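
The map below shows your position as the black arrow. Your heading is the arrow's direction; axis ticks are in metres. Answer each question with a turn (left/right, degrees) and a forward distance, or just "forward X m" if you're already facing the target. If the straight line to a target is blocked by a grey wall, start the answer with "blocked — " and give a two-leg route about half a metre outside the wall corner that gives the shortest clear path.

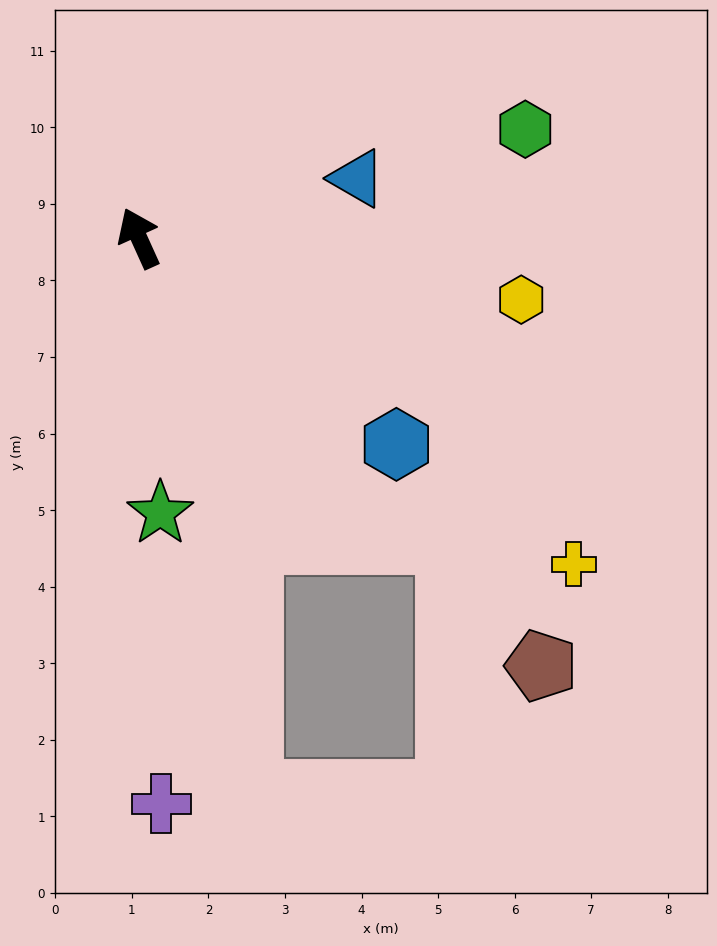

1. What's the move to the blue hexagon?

turn right 153°, forward 4.3 m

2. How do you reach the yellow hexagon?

turn right 124°, forward 5.1 m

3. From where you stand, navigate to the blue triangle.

turn right 99°, forward 3.0 m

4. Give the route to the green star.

turn left 160°, forward 3.6 m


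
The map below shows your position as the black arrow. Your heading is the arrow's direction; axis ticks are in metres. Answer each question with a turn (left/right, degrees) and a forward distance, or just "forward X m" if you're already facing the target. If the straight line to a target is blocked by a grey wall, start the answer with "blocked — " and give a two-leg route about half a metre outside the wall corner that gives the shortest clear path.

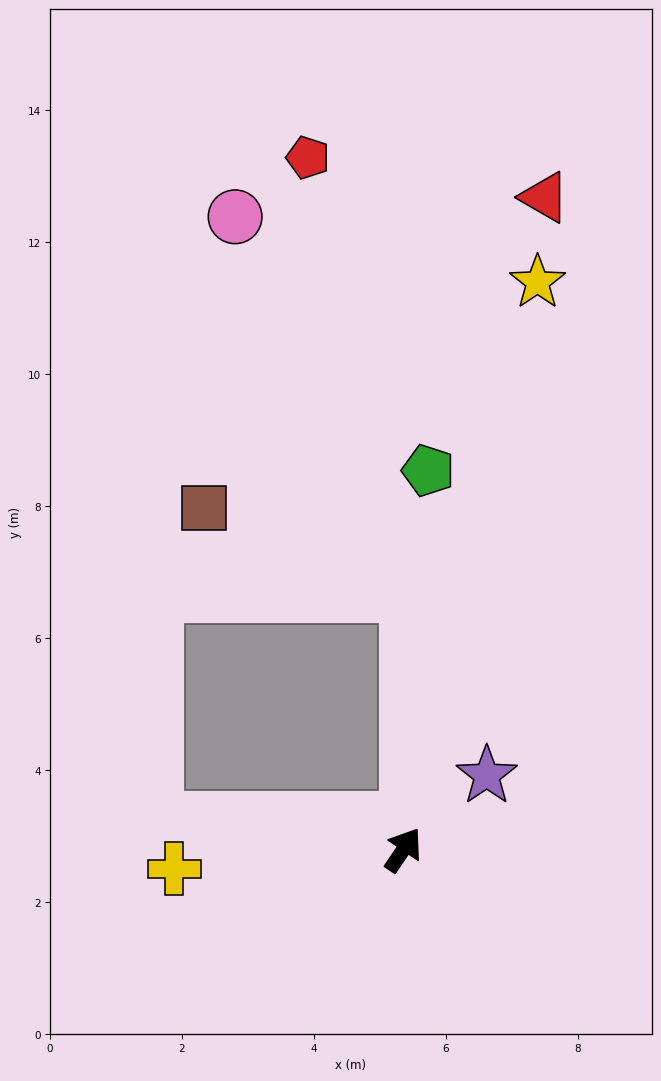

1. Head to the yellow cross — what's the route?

turn left 129°, forward 3.5 m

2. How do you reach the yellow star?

turn left 21°, forward 8.8 m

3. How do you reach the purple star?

turn right 14°, forward 1.7 m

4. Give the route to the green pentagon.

turn left 30°, forward 5.8 m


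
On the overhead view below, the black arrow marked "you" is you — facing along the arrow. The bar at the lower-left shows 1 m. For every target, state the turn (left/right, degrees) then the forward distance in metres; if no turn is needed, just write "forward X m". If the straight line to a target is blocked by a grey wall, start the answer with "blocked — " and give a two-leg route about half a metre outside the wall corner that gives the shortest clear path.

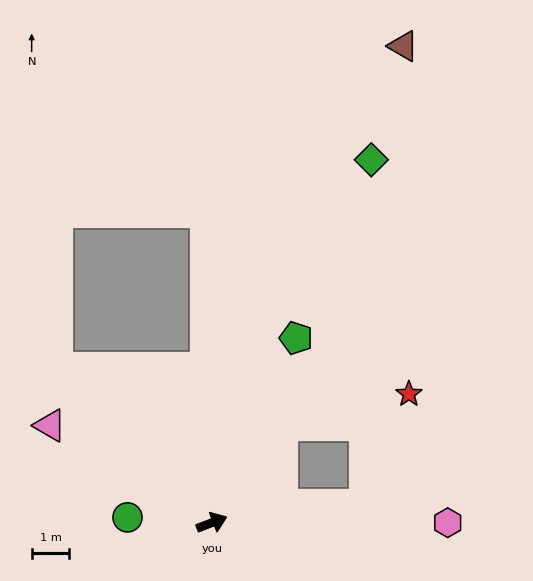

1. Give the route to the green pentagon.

turn left 44°, forward 5.4 m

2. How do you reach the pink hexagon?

turn right 21°, forward 6.3 m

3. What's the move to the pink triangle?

turn left 128°, forward 5.0 m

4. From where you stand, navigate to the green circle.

turn left 155°, forward 2.2 m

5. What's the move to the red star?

blocked — turn left 33°, forward 3.2 m, then turn right 40°, forward 3.5 m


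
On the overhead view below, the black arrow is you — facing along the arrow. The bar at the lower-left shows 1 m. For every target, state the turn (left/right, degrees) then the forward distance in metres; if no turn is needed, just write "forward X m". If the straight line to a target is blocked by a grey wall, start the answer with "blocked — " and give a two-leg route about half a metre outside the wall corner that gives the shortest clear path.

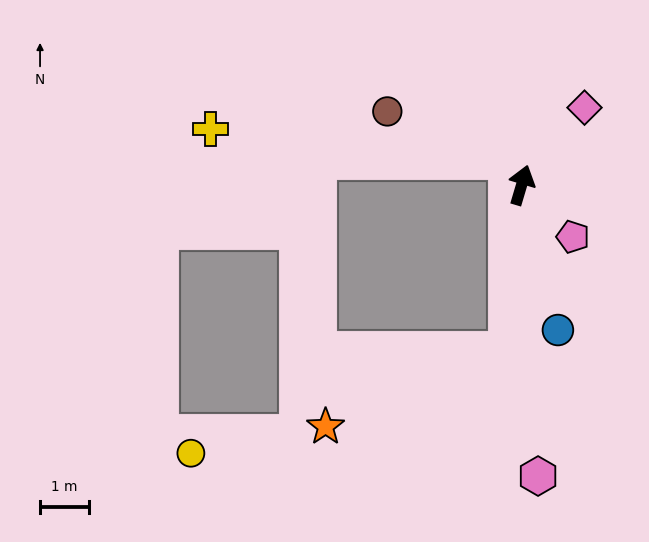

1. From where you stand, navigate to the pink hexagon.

turn right 160°, forward 6.0 m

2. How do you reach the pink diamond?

turn right 23°, forward 2.1 m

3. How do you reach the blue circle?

turn right 149°, forward 3.1 m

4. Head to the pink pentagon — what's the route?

turn right 119°, forward 1.5 m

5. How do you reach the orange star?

blocked — turn right 168°, forward 3.4 m, then turn right 63°, forward 4.1 m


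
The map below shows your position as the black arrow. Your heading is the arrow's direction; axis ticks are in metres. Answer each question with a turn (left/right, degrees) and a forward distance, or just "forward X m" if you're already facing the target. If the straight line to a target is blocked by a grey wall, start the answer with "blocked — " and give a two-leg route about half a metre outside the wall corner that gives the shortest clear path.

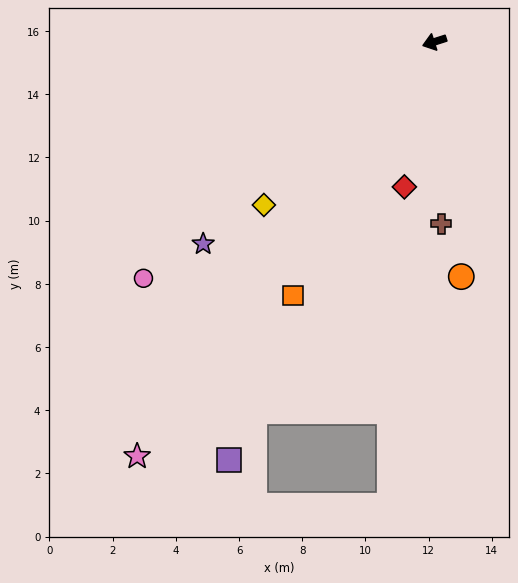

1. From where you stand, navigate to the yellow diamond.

turn left 26°, forward 7.5 m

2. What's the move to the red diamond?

turn left 60°, forward 4.7 m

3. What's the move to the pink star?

turn left 37°, forward 16.1 m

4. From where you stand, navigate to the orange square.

turn left 43°, forward 9.2 m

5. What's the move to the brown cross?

turn left 74°, forward 5.8 m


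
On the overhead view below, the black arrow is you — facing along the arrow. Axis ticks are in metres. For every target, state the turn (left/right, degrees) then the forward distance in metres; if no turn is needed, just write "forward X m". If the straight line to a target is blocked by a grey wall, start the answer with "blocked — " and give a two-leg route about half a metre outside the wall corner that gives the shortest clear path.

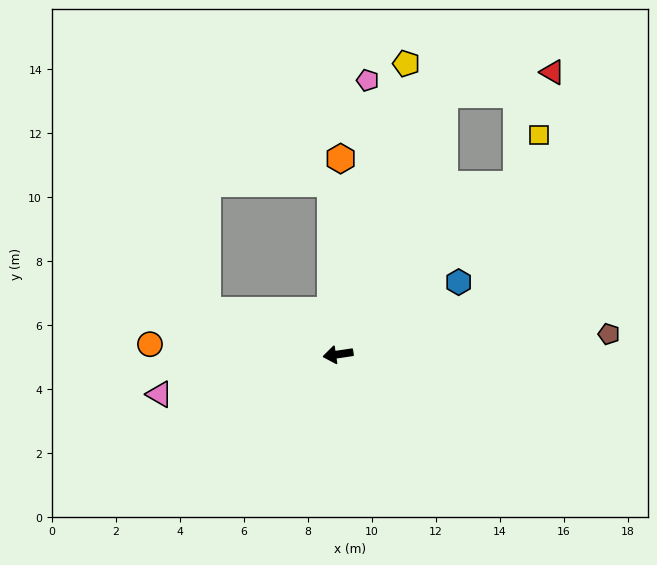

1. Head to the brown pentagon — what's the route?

turn left 176°, forward 8.5 m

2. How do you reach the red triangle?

blocked — turn right 121°, forward 8.8 m, then turn right 56°, forward 3.4 m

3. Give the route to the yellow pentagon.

turn right 112°, forward 9.3 m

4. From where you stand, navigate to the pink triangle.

turn left 4°, forward 5.7 m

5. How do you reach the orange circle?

turn right 12°, forward 5.9 m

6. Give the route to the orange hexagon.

turn right 99°, forward 6.1 m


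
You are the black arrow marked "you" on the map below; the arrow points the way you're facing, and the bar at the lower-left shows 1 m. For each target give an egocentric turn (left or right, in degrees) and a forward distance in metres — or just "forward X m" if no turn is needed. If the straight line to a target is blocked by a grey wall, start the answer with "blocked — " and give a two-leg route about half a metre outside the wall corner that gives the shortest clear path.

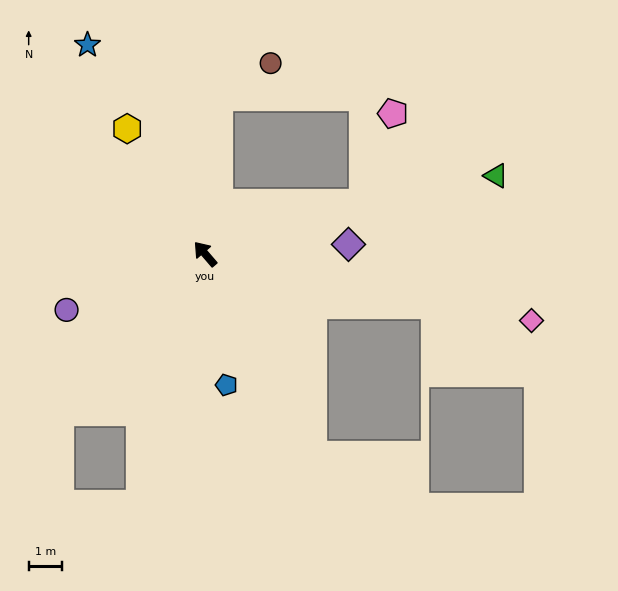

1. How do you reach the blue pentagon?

turn left 149°, forward 4.0 m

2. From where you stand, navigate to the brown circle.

blocked — turn right 46°, forward 4.8 m, then turn right 51°, forward 1.8 m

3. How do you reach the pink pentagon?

blocked — turn right 113°, forward 5.0 m, then turn left 54°, forward 2.9 m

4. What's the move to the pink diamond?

turn right 142°, forward 10.1 m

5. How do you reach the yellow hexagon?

turn right 9°, forward 4.5 m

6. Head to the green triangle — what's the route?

turn right 116°, forward 9.1 m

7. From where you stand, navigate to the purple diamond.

turn right 127°, forward 4.3 m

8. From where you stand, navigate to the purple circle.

turn left 71°, forward 4.5 m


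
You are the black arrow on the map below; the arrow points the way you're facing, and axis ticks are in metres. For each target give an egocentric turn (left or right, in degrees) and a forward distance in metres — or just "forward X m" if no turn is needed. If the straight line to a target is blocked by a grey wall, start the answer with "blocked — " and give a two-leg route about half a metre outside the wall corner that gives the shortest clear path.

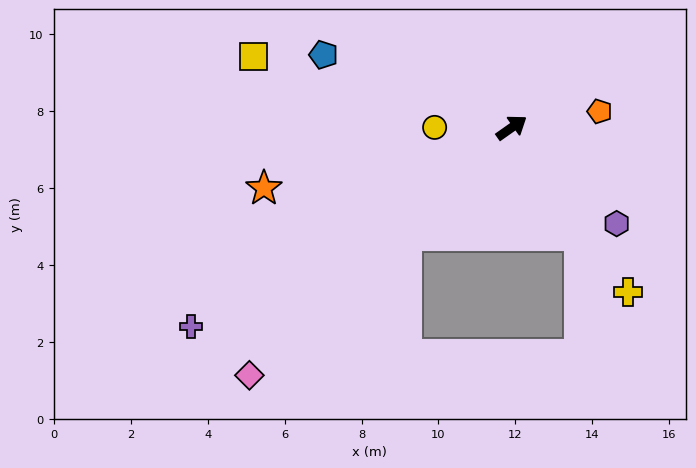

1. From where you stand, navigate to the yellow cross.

turn right 90°, forward 5.2 m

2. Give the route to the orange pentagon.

turn right 25°, forward 2.3 m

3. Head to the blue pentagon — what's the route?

turn left 124°, forward 5.2 m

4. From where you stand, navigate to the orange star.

turn left 159°, forward 6.6 m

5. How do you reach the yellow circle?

turn left 145°, forward 2.0 m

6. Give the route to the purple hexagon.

turn right 78°, forward 3.7 m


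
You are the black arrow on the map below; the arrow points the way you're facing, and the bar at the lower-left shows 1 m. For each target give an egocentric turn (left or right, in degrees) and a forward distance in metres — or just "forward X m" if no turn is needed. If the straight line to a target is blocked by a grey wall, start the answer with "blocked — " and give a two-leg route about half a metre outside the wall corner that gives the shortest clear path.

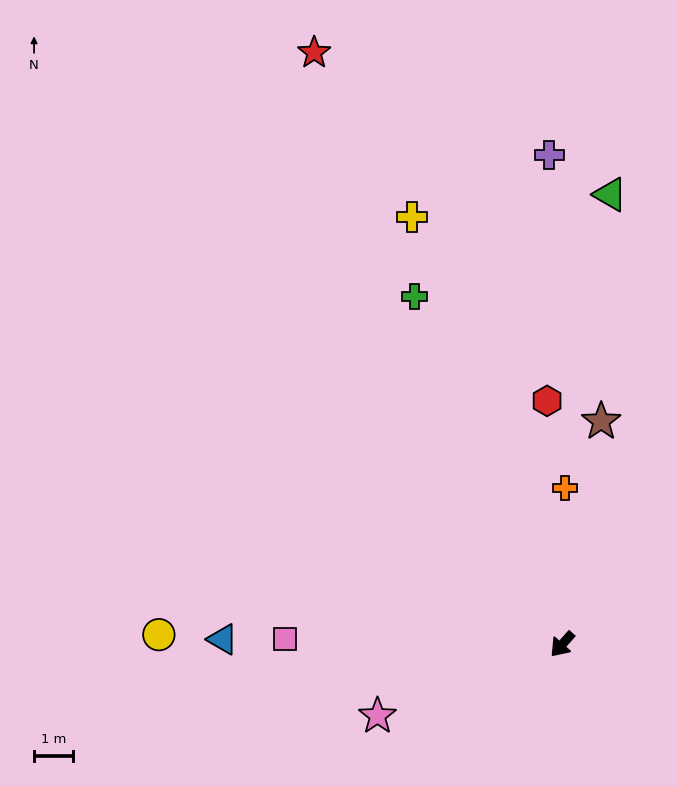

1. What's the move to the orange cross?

turn right 139°, forward 4.0 m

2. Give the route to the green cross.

turn right 115°, forward 9.6 m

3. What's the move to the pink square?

turn right 50°, forward 7.1 m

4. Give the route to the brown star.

turn right 148°, forward 5.8 m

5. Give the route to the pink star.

turn right 27°, forward 5.0 m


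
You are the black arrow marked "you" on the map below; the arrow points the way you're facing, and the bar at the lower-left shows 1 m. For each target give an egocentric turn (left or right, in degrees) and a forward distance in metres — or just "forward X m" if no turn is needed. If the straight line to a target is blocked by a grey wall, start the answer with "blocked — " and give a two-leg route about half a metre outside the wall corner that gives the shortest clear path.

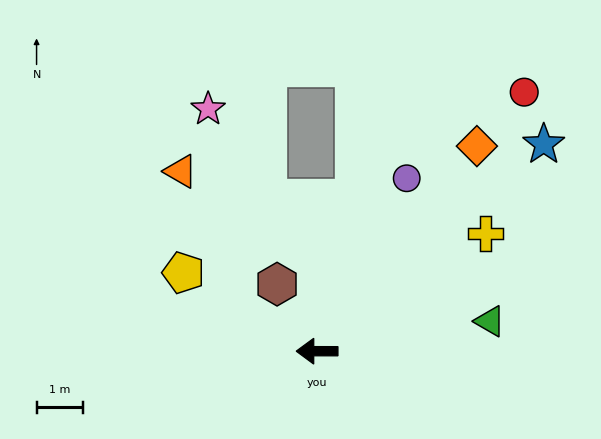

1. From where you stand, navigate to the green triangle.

turn right 170°, forward 3.8 m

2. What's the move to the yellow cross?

turn right 145°, forward 4.5 m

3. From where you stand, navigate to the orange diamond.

turn right 128°, forward 5.6 m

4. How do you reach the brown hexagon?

turn right 59°, forward 1.7 m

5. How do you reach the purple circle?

turn right 117°, forward 4.2 m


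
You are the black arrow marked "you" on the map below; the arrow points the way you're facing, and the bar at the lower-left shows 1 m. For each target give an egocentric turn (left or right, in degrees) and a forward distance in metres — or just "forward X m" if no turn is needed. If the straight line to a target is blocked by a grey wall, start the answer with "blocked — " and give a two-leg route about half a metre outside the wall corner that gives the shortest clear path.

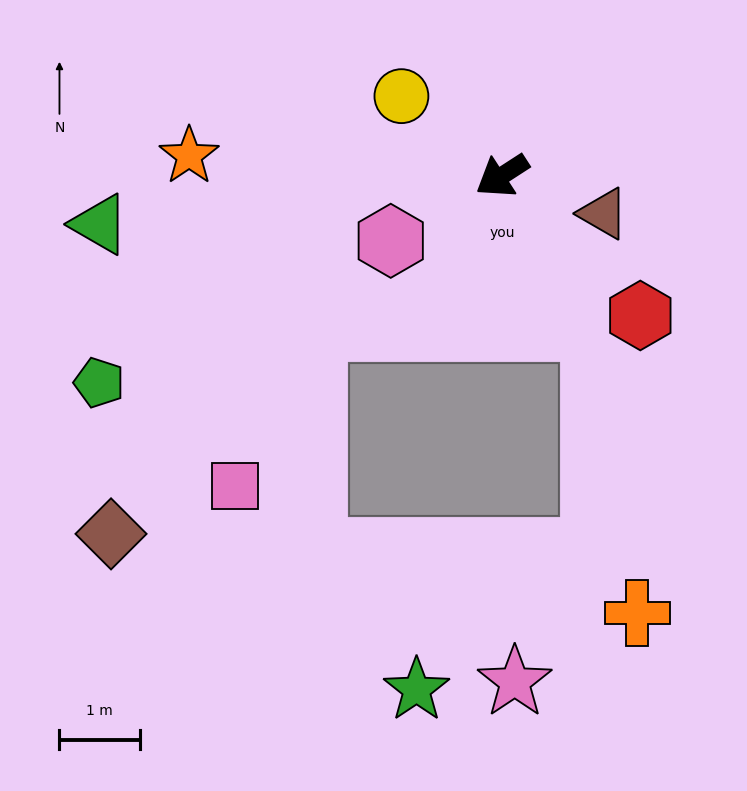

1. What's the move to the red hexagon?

turn left 102°, forward 2.4 m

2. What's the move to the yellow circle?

turn right 71°, forward 1.6 m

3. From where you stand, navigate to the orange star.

turn right 37°, forward 3.9 m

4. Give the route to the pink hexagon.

turn right 3°, forward 1.6 m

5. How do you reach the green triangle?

turn right 26°, forward 5.0 m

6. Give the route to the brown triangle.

turn left 127°, forward 1.3 m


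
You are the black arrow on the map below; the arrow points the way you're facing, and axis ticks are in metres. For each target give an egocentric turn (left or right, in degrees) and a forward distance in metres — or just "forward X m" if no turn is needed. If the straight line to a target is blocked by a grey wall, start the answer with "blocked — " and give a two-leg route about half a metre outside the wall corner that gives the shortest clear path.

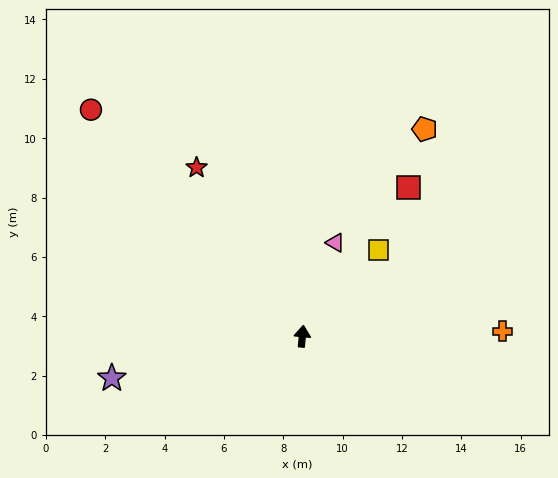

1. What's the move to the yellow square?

turn right 36°, forward 3.9 m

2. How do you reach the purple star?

turn left 108°, forward 6.6 m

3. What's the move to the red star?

turn left 38°, forward 6.7 m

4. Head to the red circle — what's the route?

turn left 48°, forward 10.4 m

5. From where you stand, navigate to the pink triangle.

turn right 14°, forward 3.3 m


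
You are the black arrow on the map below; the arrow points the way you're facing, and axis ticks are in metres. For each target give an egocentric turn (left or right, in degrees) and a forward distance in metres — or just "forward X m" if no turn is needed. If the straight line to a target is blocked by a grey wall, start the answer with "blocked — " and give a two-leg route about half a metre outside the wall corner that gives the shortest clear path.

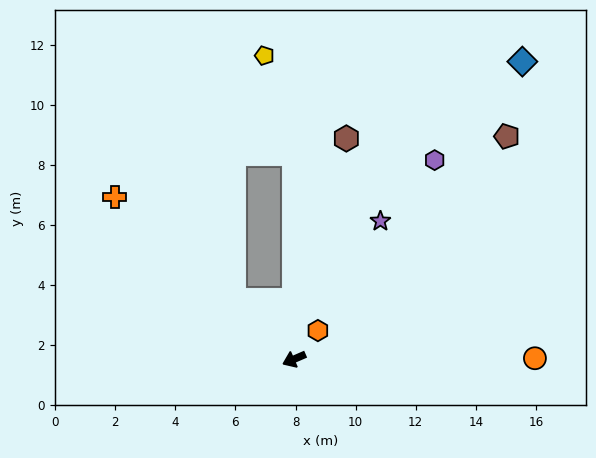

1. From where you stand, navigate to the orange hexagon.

turn right 153°, forward 1.2 m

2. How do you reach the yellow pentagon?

blocked — turn right 114°, forward 6.8 m, then turn left 18°, forward 3.4 m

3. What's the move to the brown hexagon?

turn right 127°, forward 7.5 m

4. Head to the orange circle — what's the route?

turn left 157°, forward 8.0 m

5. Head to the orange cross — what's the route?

turn right 66°, forward 8.0 m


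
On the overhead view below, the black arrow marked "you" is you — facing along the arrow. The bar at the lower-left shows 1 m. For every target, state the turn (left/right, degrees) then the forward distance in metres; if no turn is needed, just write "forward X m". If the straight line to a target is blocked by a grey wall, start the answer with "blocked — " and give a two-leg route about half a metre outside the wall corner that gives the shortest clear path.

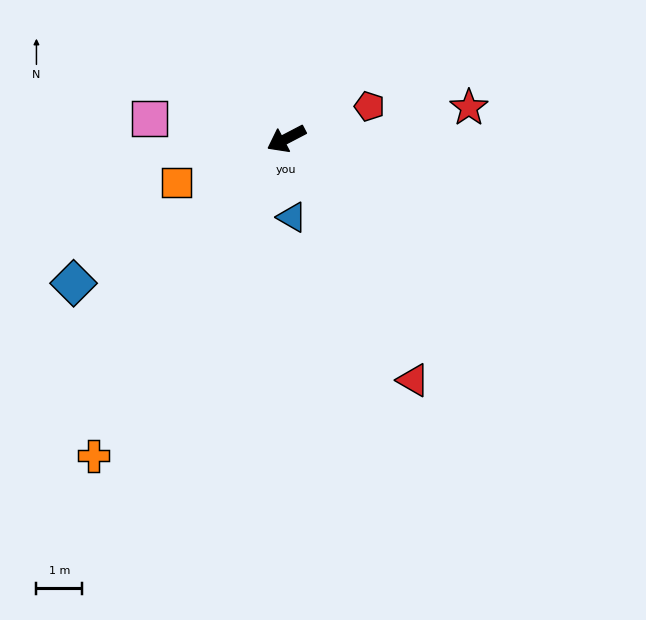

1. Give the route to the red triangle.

turn left 90°, forward 6.0 m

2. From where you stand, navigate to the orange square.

turn right 6°, forward 2.6 m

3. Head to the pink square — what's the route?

turn right 36°, forward 3.0 m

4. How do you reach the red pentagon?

turn left 174°, forward 1.9 m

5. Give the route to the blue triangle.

turn left 66°, forward 1.7 m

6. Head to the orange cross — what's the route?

turn left 31°, forward 8.1 m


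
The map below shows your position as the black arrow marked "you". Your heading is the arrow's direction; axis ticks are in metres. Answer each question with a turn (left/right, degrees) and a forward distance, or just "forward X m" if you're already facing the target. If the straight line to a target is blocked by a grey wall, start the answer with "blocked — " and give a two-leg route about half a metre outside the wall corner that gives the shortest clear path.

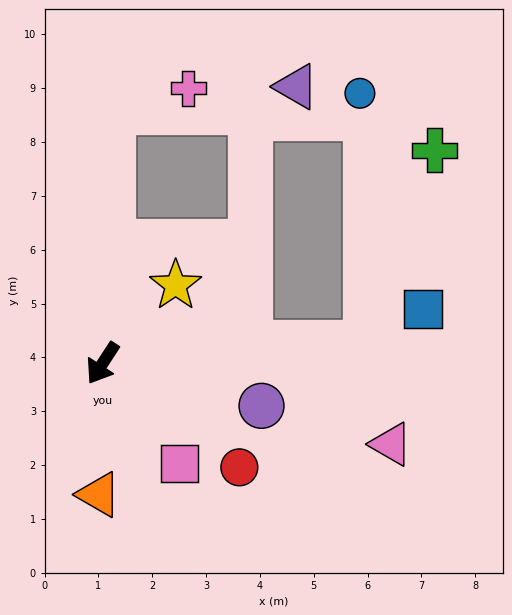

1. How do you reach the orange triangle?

turn left 31°, forward 2.4 m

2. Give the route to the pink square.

turn left 71°, forward 2.3 m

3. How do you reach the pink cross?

blocked — turn right 149°, forward 4.7 m, then turn right 71°, forward 1.5 m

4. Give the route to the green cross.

blocked — turn left 127°, forward 4.9 m, then turn left 67°, forward 3.8 m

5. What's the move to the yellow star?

turn left 170°, forward 2.0 m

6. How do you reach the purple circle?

turn left 108°, forward 3.1 m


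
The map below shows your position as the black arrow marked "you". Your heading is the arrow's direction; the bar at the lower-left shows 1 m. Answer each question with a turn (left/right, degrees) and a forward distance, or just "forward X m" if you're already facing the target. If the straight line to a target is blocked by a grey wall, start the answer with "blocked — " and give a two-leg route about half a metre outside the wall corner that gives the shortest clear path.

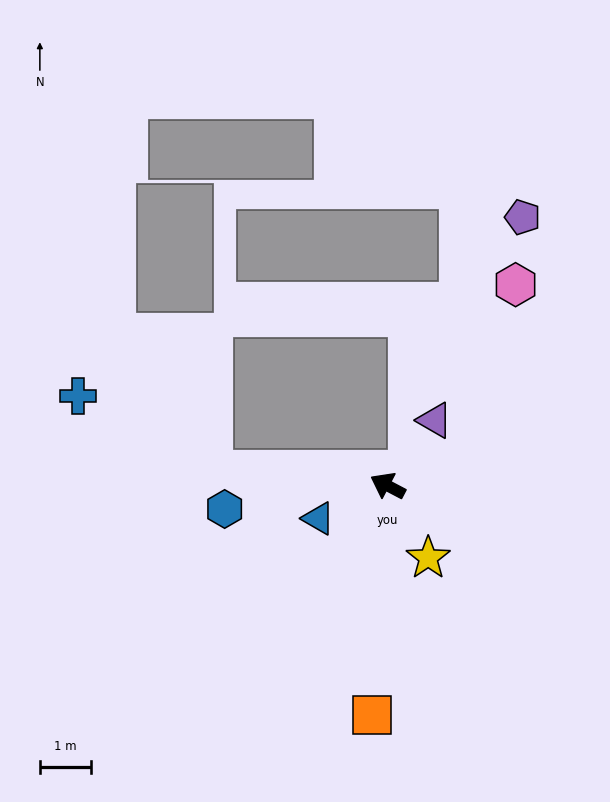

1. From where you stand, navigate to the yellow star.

turn left 147°, forward 1.6 m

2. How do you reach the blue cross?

blocked — turn left 23°, forward 3.5 m, then turn right 25°, forward 3.0 m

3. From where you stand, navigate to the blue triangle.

turn left 53°, forward 1.5 m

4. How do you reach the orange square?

turn left 114°, forward 4.5 m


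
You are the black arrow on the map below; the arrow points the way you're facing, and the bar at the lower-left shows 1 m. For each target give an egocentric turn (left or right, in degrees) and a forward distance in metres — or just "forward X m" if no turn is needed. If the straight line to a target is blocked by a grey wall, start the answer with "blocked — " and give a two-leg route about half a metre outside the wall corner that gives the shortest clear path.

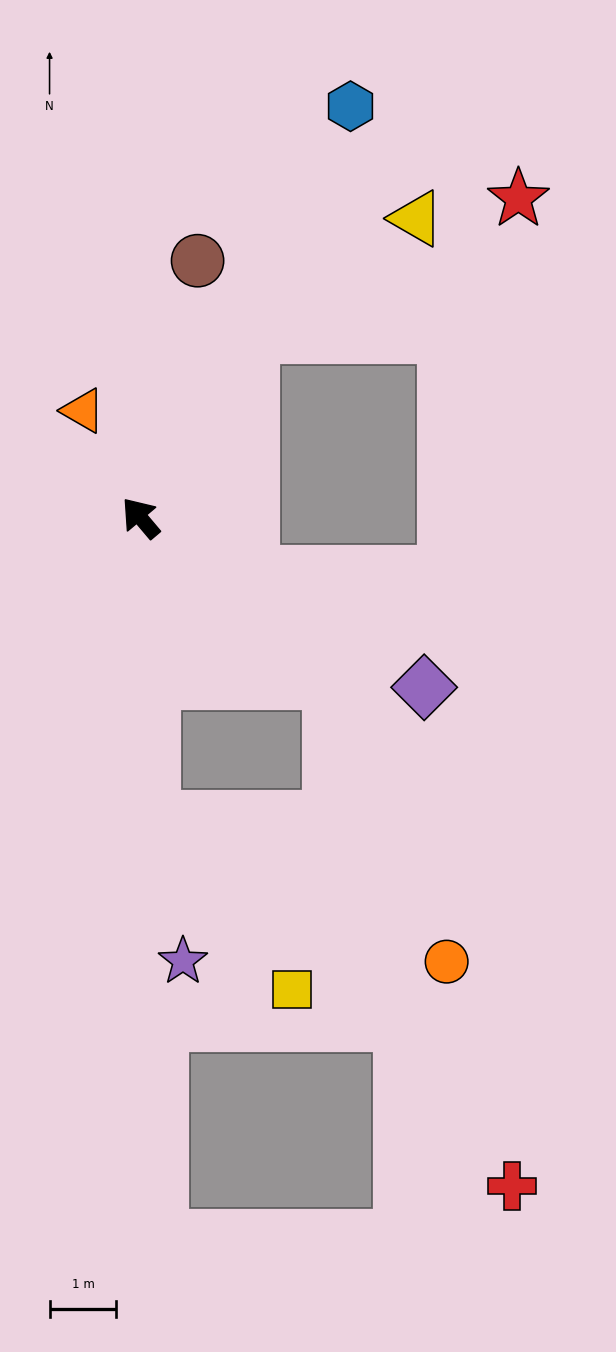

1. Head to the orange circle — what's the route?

blocked — turn right 171°, forward 3.8 m, then turn right 27°, forward 4.5 m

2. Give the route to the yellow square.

blocked — turn left 142°, forward 4.5 m, then turn left 37°, forward 3.3 m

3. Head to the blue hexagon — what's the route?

turn right 67°, forward 6.9 m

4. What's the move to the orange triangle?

turn right 12°, forward 1.8 m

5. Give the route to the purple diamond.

turn right 161°, forward 4.9 m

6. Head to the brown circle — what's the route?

turn right 53°, forward 3.9 m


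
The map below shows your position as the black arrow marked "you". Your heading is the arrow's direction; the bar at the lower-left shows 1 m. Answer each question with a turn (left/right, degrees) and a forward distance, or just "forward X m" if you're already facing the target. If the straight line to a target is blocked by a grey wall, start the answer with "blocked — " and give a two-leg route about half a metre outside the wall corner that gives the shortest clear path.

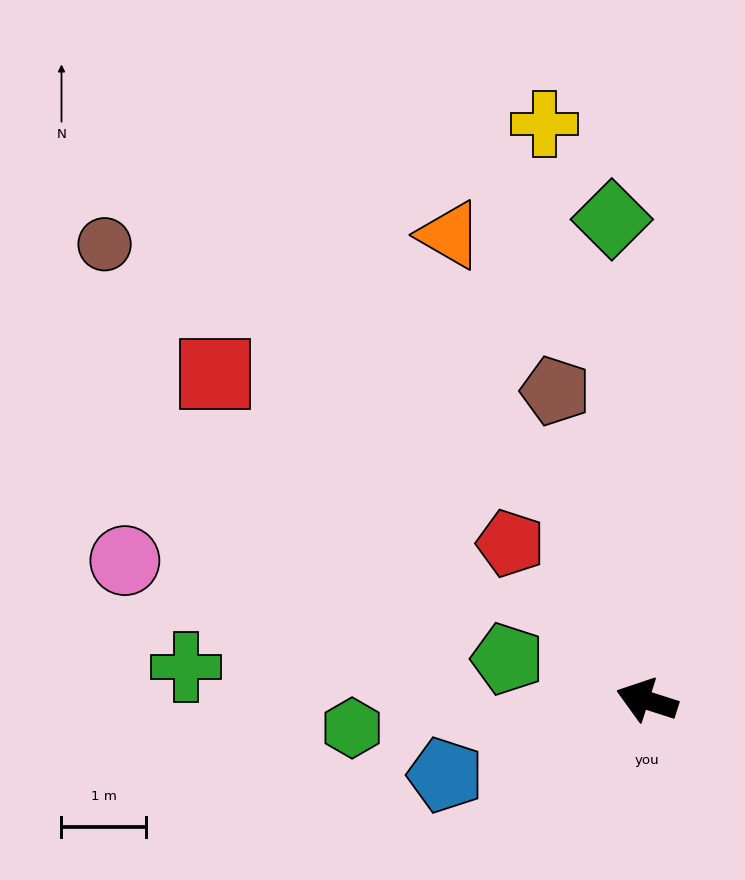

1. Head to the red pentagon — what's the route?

turn right 31°, forward 2.5 m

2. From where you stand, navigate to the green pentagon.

forward 1.7 m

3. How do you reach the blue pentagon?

turn left 38°, forward 2.5 m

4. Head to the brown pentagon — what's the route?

turn right 56°, forward 3.8 m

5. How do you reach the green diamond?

turn right 68°, forward 5.7 m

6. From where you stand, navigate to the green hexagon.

turn left 23°, forward 3.5 m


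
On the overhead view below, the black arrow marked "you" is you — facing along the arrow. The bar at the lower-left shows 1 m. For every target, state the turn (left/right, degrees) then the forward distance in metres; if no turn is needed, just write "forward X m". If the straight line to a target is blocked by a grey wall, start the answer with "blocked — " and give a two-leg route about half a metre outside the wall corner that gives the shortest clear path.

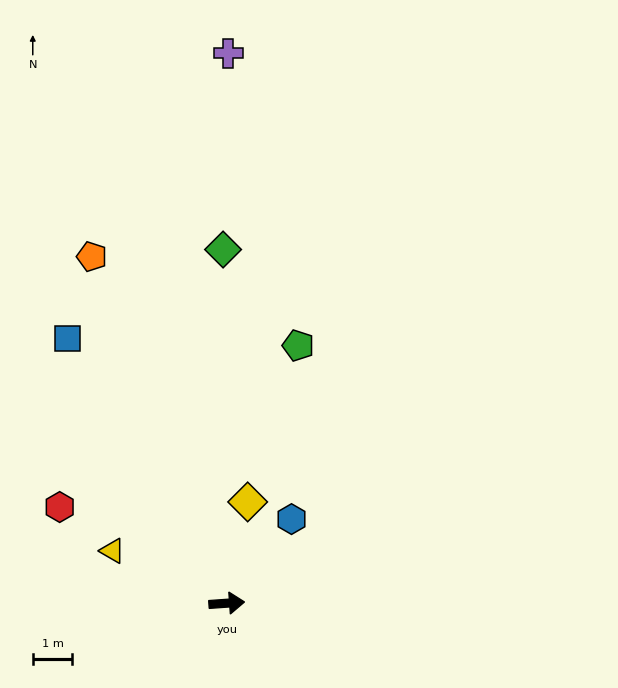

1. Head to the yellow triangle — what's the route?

turn left 151°, forward 3.2 m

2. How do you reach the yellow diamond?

turn left 74°, forward 2.6 m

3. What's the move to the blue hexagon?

turn left 48°, forward 2.7 m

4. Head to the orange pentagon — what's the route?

turn left 107°, forward 9.4 m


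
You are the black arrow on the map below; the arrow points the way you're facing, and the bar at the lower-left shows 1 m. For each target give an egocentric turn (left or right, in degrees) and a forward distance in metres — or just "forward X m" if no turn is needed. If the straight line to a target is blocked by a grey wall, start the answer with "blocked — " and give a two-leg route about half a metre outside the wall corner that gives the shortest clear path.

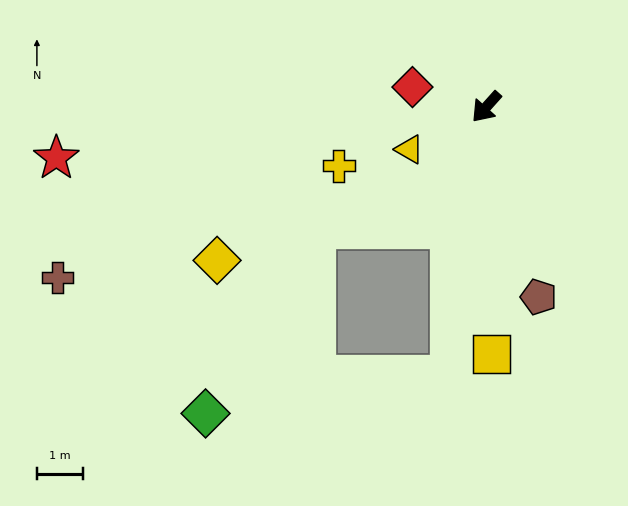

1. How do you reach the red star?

turn right 41°, forward 9.3 m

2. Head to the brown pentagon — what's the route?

turn left 57°, forward 4.2 m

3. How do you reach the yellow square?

turn left 43°, forward 5.3 m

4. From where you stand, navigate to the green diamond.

blocked — turn left 34°, forward 5.8 m, then turn right 73°, forward 5.3 m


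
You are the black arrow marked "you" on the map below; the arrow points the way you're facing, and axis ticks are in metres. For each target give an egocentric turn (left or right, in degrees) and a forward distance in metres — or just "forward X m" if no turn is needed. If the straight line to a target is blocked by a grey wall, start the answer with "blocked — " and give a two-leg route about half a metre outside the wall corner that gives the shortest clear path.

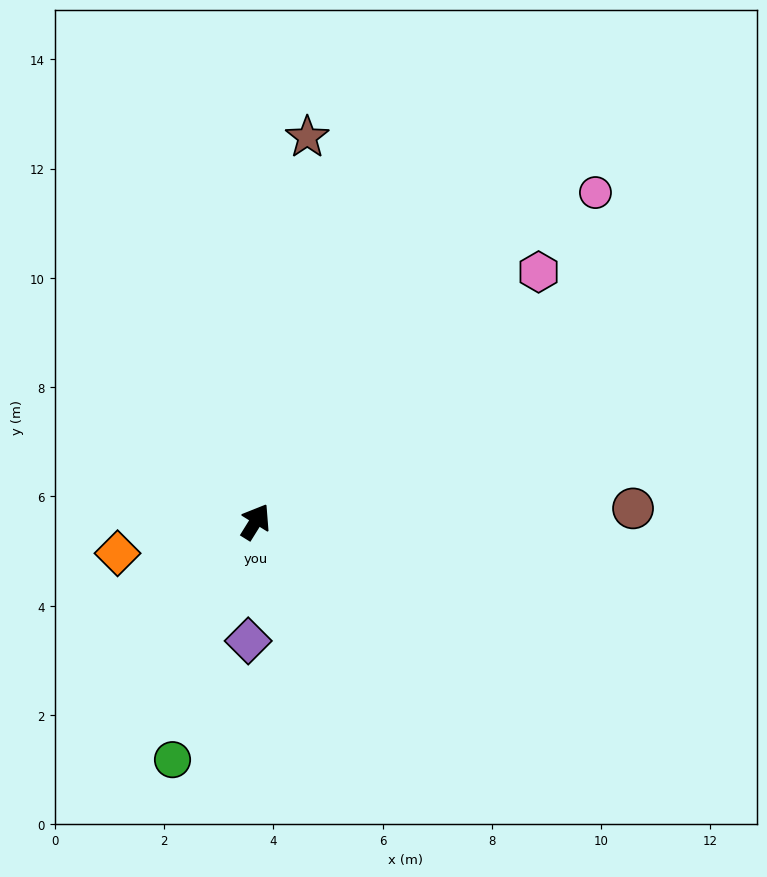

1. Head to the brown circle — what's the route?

turn right 56°, forward 6.9 m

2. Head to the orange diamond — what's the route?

turn left 135°, forward 2.6 m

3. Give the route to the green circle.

turn right 167°, forward 4.6 m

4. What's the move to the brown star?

turn left 24°, forward 7.1 m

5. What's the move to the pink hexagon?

turn right 17°, forward 6.9 m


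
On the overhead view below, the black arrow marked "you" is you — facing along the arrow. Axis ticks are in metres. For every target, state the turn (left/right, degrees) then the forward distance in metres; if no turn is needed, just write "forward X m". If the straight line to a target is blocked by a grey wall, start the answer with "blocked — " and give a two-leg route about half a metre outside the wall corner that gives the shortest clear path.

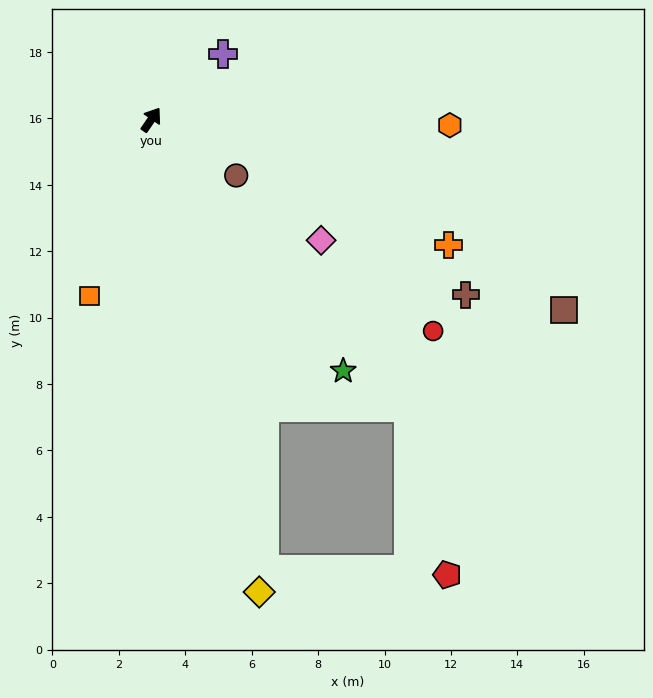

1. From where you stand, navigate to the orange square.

turn right 165°, forward 5.6 m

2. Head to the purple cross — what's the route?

turn right 13°, forward 2.9 m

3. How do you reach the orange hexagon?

turn right 57°, forward 9.0 m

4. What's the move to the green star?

turn right 108°, forward 9.5 m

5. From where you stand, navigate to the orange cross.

turn right 79°, forward 9.7 m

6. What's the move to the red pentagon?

blocked — turn right 104°, forward 11.6 m, then turn right 28°, forward 5.2 m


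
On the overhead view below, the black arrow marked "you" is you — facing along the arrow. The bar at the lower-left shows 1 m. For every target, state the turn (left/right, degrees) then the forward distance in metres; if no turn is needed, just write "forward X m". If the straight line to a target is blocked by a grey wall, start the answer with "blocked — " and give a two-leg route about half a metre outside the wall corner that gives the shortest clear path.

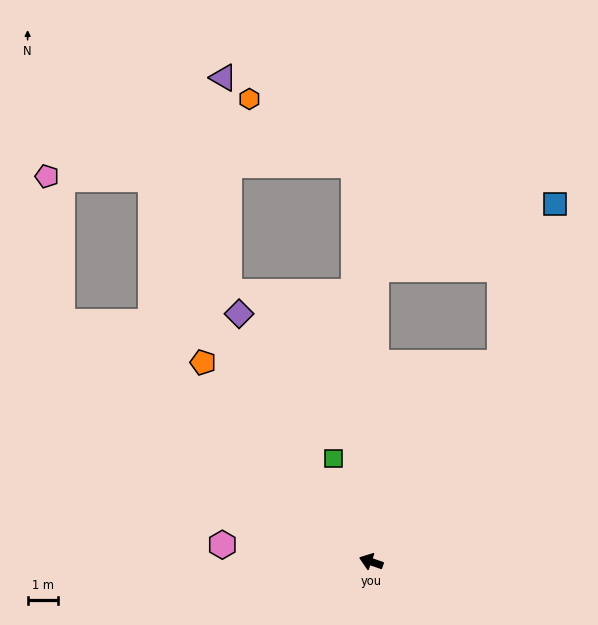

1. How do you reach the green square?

turn right 51°, forward 3.6 m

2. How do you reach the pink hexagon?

turn left 13°, forward 4.9 m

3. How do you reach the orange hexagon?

blocked — turn right 68°, forward 13.0 m, then turn left 55°, forward 4.0 m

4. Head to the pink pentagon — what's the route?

blocked — turn right 19°, forward 12.8 m, then turn right 46°, forward 4.8 m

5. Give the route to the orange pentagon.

turn right 31°, forward 8.5 m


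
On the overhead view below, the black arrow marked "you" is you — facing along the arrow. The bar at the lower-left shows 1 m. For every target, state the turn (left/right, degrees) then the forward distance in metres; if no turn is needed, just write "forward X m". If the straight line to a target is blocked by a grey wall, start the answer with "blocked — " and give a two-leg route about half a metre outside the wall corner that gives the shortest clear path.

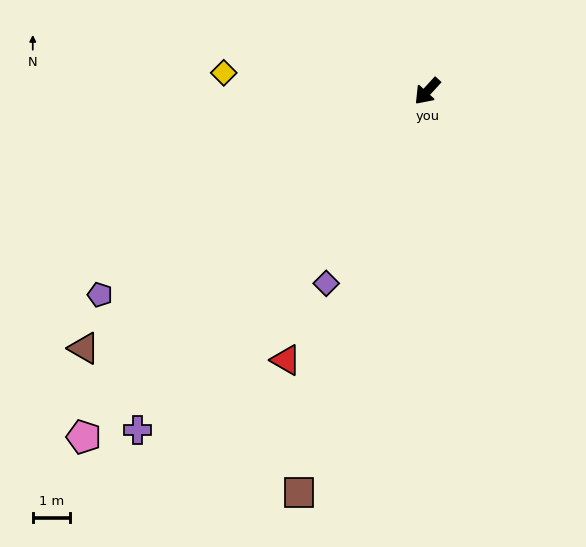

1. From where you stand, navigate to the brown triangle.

turn right 11°, forward 11.5 m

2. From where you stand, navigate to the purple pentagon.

turn right 16°, forward 10.3 m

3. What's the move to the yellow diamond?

turn right 53°, forward 5.5 m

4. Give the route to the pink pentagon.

turn right 2°, forward 13.1 m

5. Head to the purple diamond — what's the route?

turn left 15°, forward 5.8 m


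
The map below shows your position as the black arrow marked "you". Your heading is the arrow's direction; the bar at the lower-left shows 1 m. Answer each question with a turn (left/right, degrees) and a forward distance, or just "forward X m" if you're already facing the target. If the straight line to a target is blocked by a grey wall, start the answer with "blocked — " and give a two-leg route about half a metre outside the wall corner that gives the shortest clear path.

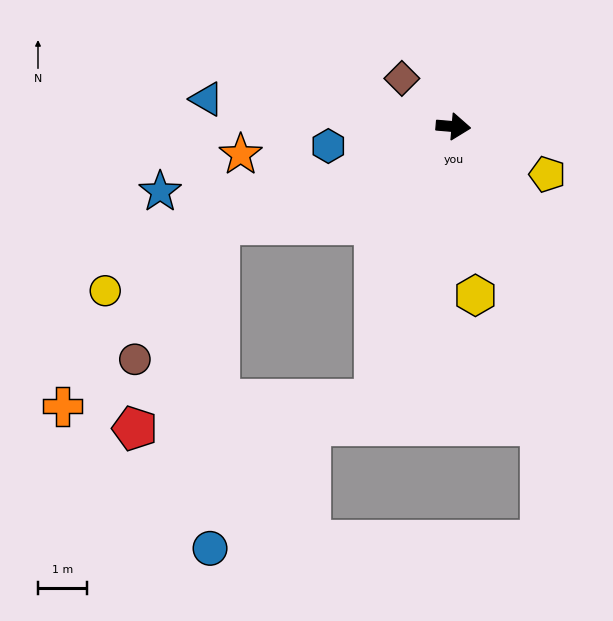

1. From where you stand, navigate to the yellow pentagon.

turn right 22°, forward 2.2 m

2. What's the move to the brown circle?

blocked — turn right 152°, forward 5.2 m, then turn left 35°, forward 3.3 m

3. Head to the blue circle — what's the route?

blocked — turn right 152°, forward 5.2 m, then turn left 65°, forward 6.7 m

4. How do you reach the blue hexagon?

turn right 166°, forward 2.6 m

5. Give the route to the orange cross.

blocked — turn right 152°, forward 5.2 m, then turn left 26°, forward 4.9 m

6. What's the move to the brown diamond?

turn left 142°, forward 1.5 m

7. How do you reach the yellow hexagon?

turn right 78°, forward 3.5 m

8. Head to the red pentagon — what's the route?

blocked — turn right 152°, forward 5.2 m, then turn left 44°, forward 4.5 m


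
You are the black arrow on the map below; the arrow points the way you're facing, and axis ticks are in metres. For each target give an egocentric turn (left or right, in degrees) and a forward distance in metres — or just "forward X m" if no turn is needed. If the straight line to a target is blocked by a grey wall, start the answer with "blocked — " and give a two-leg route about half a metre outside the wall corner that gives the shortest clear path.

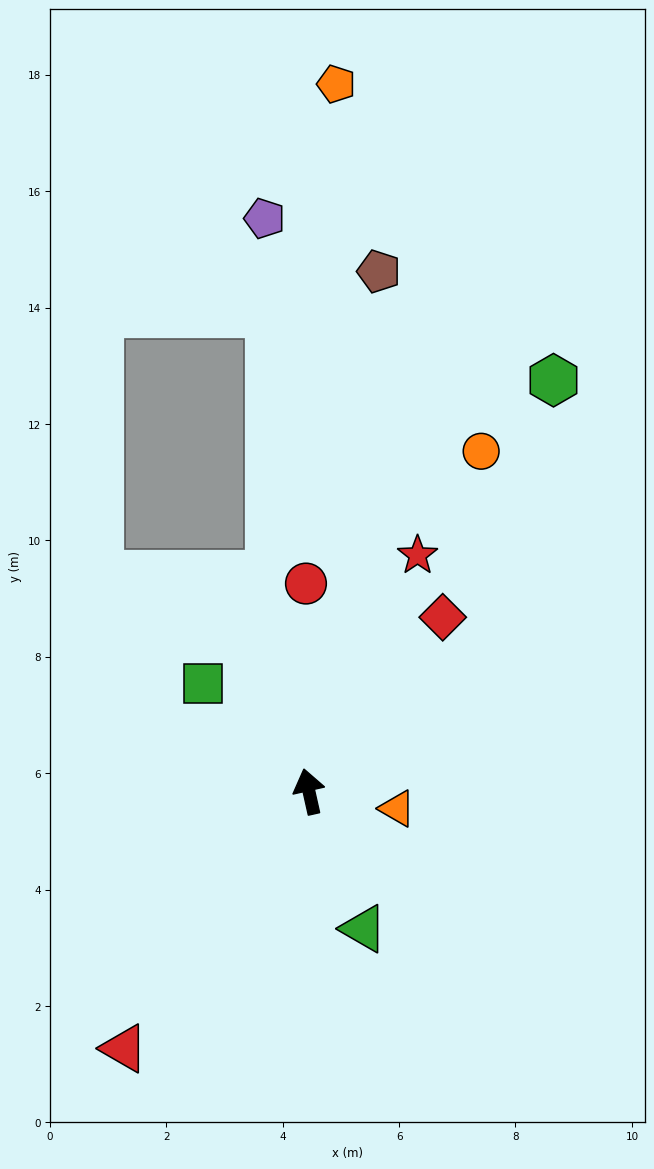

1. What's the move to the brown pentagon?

turn right 20°, forward 9.0 m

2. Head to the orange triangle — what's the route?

turn right 114°, forward 1.5 m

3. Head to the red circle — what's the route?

turn right 12°, forward 3.6 m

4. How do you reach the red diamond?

turn right 50°, forward 3.8 m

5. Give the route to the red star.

turn right 37°, forward 4.5 m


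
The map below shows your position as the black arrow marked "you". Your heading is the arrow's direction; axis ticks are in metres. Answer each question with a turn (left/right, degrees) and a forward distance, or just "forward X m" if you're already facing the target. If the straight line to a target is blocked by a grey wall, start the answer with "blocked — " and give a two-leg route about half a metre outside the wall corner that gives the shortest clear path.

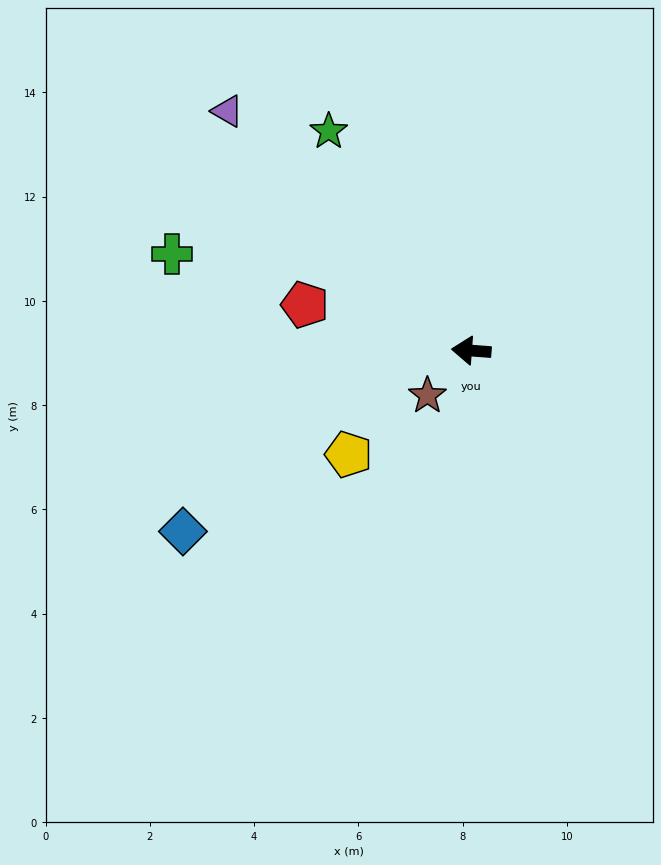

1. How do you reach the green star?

turn right 53°, forward 5.0 m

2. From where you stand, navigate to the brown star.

turn left 50°, forward 1.2 m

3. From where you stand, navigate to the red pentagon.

turn right 11°, forward 3.3 m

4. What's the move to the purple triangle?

turn right 40°, forward 6.6 m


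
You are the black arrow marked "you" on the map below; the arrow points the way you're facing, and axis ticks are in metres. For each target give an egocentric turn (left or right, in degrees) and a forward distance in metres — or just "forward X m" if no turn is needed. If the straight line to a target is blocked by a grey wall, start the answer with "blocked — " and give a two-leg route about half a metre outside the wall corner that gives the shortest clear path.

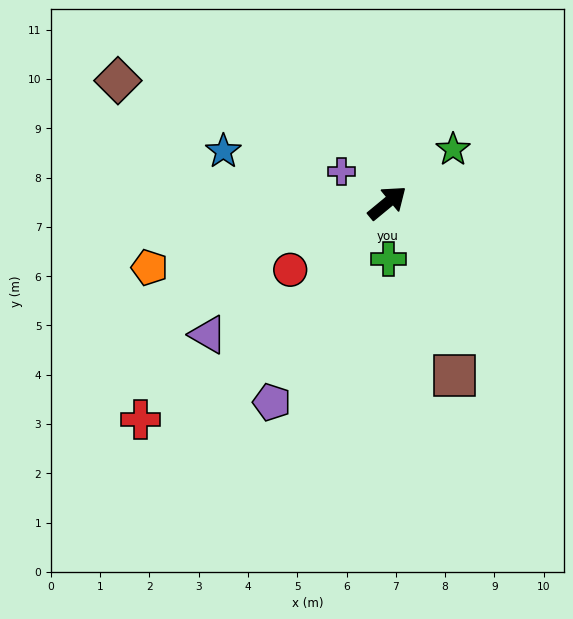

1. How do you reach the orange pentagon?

turn left 156°, forward 5.0 m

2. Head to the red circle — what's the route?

turn left 175°, forward 2.4 m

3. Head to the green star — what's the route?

forward 1.7 m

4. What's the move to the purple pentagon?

turn right 160°, forward 4.7 m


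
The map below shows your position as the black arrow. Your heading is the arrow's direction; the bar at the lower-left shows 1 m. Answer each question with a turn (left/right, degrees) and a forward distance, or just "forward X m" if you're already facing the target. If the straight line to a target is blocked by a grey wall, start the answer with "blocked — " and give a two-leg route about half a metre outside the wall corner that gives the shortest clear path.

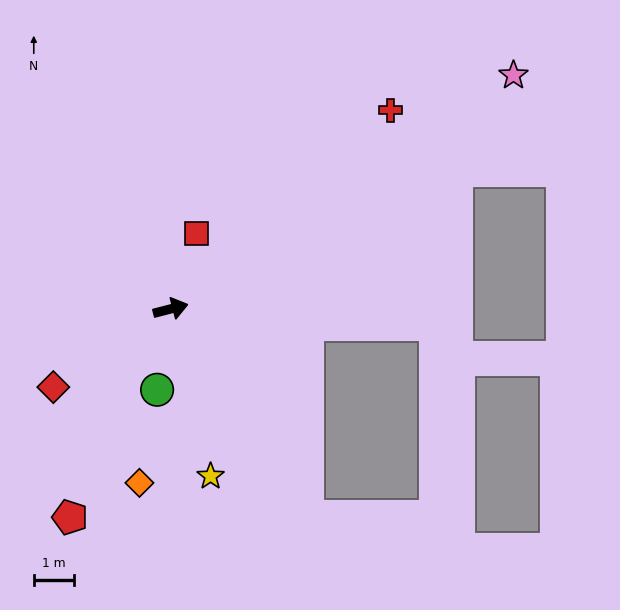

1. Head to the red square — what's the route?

turn left 57°, forward 2.0 m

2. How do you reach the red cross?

turn left 28°, forward 7.4 m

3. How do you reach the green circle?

turn right 114°, forward 2.1 m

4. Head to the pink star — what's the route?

turn left 20°, forward 10.4 m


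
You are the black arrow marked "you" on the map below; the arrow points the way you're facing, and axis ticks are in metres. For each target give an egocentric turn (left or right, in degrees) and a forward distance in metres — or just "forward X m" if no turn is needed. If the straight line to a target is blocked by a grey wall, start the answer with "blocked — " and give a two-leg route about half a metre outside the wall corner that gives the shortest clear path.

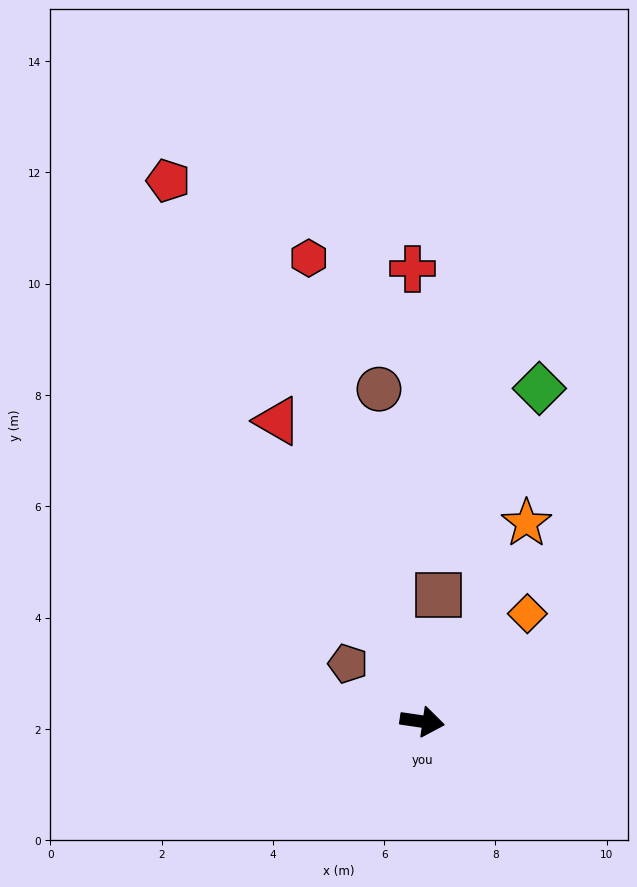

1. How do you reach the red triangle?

turn left 124°, forward 6.0 m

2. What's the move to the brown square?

turn left 91°, forward 2.3 m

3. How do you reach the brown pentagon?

turn left 150°, forward 1.7 m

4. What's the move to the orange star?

turn left 71°, forward 4.0 m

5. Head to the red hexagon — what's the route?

turn left 112°, forward 8.6 m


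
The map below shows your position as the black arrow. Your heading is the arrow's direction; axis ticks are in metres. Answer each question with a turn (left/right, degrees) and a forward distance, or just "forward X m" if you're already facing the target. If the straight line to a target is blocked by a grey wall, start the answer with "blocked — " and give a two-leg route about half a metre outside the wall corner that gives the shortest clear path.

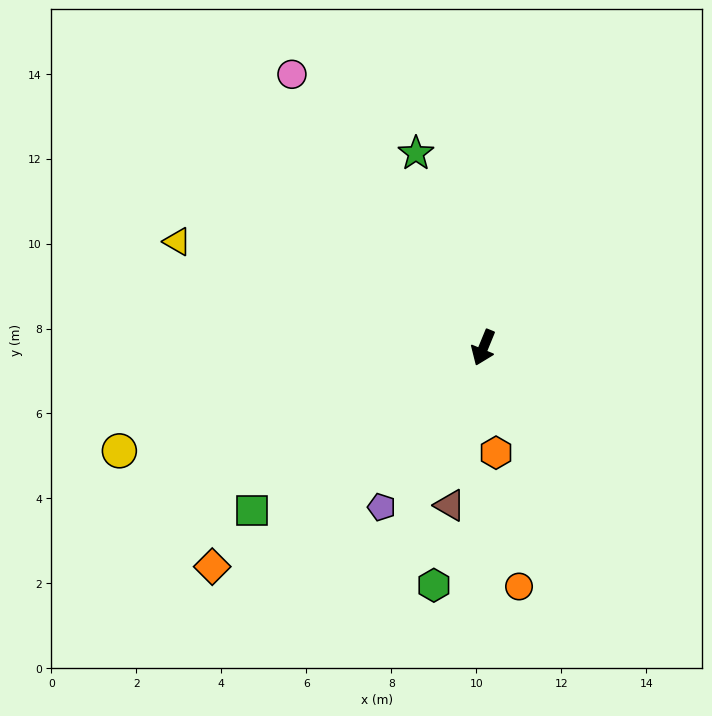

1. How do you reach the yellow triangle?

turn right 87°, forward 7.6 m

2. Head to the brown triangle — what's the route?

turn left 10°, forward 3.8 m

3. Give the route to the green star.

turn right 139°, forward 4.8 m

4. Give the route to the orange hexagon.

turn left 29°, forward 2.5 m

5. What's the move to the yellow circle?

turn right 52°, forward 8.9 m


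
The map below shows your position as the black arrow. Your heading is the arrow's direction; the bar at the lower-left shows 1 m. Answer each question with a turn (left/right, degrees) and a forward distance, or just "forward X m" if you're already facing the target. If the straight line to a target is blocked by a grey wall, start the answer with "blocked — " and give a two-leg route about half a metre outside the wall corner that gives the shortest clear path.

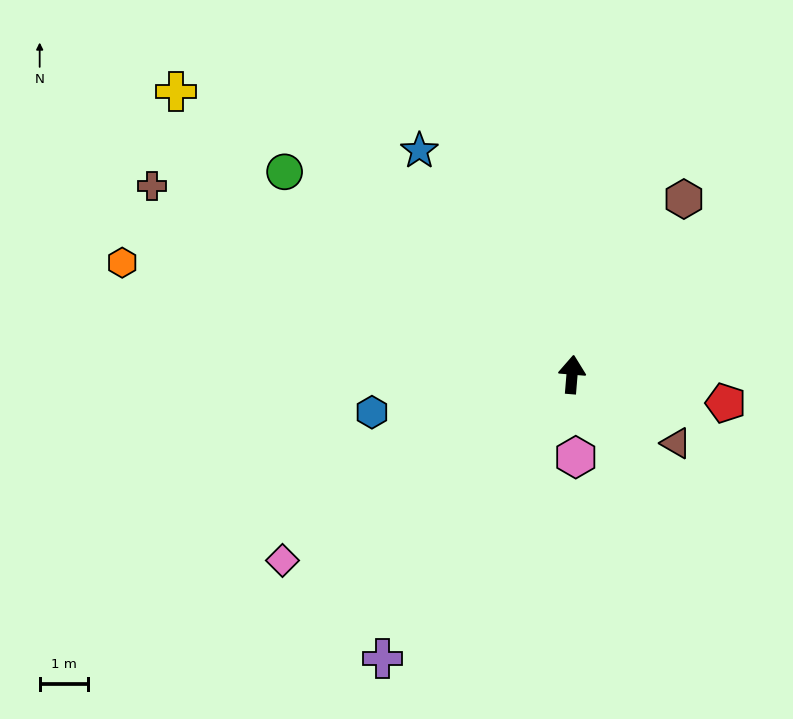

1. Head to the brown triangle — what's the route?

turn right 119°, forward 2.6 m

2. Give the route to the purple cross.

turn left 151°, forward 7.1 m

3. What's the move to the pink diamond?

turn left 127°, forward 7.1 m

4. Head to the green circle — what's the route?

turn left 60°, forward 7.3 m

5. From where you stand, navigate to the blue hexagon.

turn left 105°, forward 4.2 m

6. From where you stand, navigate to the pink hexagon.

turn right 173°, forward 1.7 m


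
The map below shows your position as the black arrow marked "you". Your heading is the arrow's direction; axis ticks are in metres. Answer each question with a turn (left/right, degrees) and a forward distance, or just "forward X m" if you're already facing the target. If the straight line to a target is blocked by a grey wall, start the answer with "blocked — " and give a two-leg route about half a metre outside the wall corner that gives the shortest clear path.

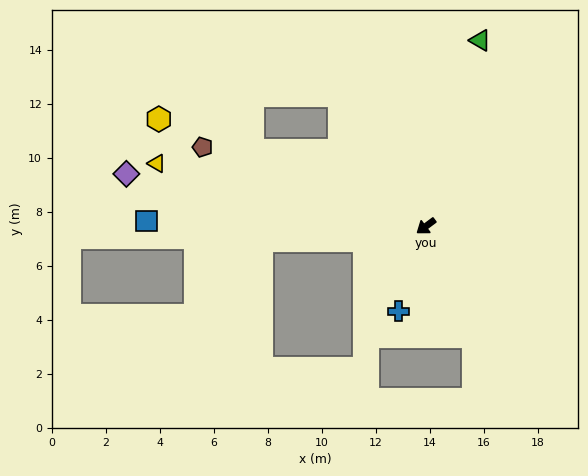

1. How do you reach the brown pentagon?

turn right 56°, forward 8.8 m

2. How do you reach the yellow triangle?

turn right 50°, forward 10.2 m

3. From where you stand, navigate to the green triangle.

turn right 143°, forward 7.2 m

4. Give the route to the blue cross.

turn left 35°, forward 3.3 m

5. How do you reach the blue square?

turn right 38°, forward 10.3 m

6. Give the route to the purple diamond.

turn right 47°, forward 11.3 m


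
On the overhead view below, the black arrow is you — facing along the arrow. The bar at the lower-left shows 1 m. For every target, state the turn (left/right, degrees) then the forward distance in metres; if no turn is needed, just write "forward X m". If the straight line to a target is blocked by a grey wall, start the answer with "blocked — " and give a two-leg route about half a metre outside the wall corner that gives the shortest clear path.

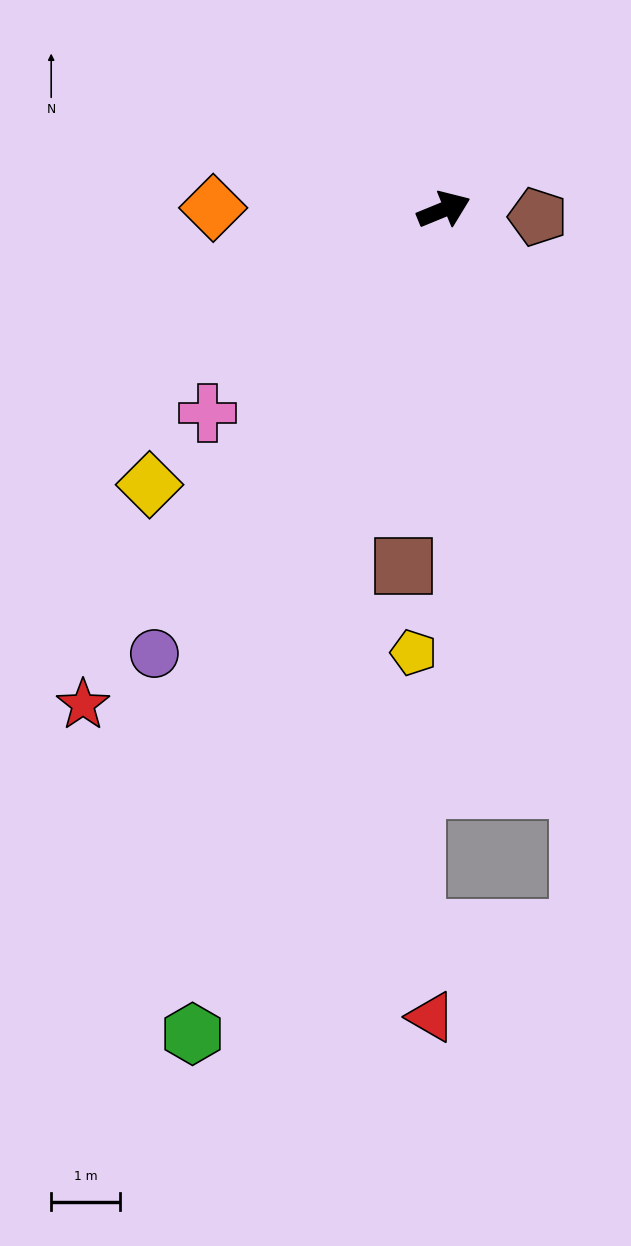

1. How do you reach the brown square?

turn right 119°, forward 5.2 m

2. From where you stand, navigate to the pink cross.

turn right 162°, forward 4.5 m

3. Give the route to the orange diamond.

turn left 157°, forward 3.3 m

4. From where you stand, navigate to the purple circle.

turn right 145°, forward 7.7 m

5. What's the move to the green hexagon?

turn right 129°, forward 12.5 m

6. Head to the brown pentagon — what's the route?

turn right 27°, forward 1.4 m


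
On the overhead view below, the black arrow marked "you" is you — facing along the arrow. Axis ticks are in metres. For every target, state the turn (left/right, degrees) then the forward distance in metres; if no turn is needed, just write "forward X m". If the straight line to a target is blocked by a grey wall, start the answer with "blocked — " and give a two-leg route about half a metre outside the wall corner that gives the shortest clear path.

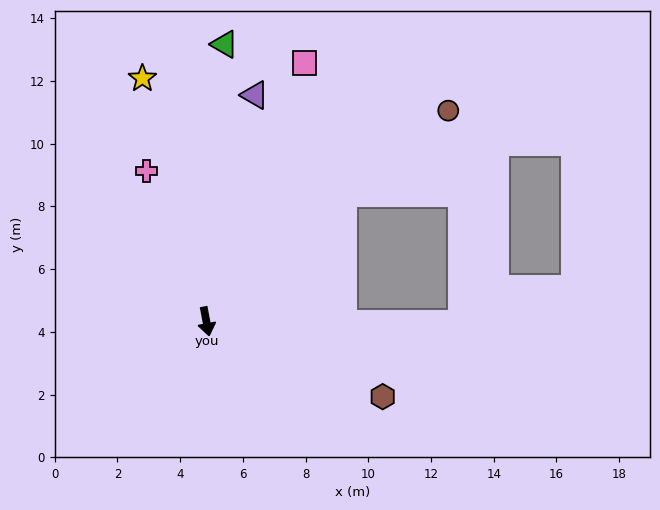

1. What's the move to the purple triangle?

turn left 157°, forward 7.4 m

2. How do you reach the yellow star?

turn right 176°, forward 8.0 m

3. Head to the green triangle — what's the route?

turn left 166°, forward 8.9 m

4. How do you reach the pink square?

turn left 149°, forward 8.8 m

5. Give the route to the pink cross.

turn right 169°, forward 5.2 m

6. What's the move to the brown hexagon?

turn left 56°, forward 6.1 m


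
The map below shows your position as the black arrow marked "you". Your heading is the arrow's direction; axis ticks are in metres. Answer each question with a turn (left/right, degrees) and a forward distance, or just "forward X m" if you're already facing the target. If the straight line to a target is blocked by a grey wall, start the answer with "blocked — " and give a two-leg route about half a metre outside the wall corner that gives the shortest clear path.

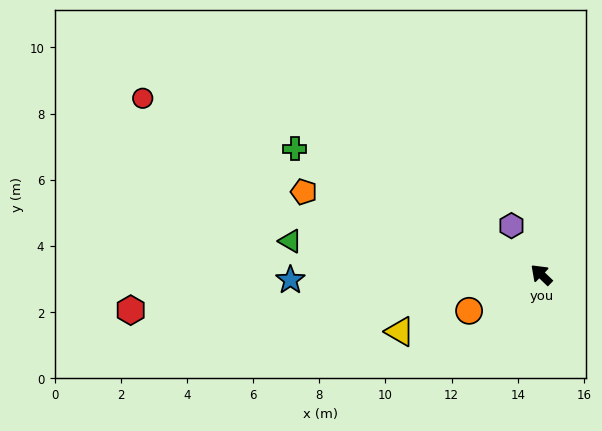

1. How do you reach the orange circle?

turn left 70°, forward 2.4 m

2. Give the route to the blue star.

turn left 45°, forward 7.6 m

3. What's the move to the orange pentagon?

turn left 25°, forward 7.6 m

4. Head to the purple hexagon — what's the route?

turn right 15°, forward 1.7 m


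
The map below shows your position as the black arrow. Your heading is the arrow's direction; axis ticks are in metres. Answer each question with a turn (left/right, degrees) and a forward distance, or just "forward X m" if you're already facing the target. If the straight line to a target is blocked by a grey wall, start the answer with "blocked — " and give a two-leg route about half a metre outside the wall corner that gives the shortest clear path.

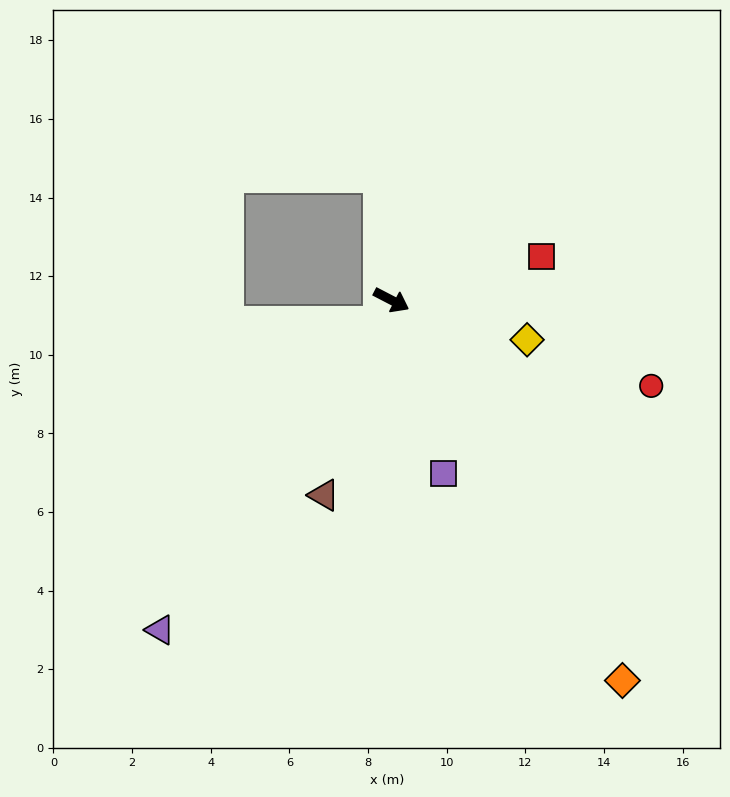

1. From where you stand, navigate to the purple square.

turn right 46°, forward 4.6 m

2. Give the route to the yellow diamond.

turn left 11°, forward 3.6 m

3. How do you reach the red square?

turn left 44°, forward 4.0 m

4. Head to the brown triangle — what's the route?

turn right 82°, forward 5.2 m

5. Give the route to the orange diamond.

turn right 31°, forward 11.3 m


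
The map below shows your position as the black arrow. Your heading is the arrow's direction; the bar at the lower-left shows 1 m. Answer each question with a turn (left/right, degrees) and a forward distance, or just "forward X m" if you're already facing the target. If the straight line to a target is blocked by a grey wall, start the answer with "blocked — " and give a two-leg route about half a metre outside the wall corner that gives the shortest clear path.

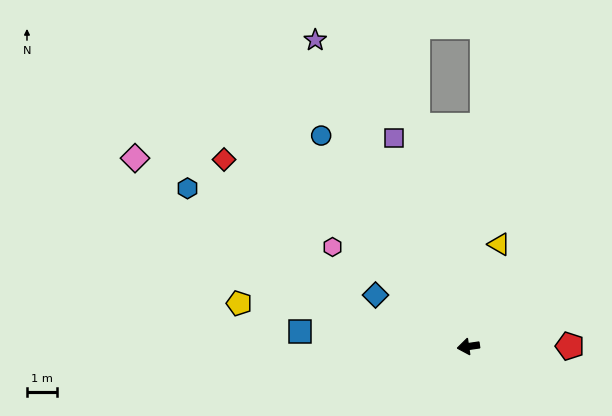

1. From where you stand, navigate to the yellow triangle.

turn right 115°, forward 3.6 m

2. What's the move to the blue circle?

turn right 63°, forward 8.6 m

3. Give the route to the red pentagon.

turn left 172°, forward 3.4 m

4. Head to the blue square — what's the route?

turn right 13°, forward 5.7 m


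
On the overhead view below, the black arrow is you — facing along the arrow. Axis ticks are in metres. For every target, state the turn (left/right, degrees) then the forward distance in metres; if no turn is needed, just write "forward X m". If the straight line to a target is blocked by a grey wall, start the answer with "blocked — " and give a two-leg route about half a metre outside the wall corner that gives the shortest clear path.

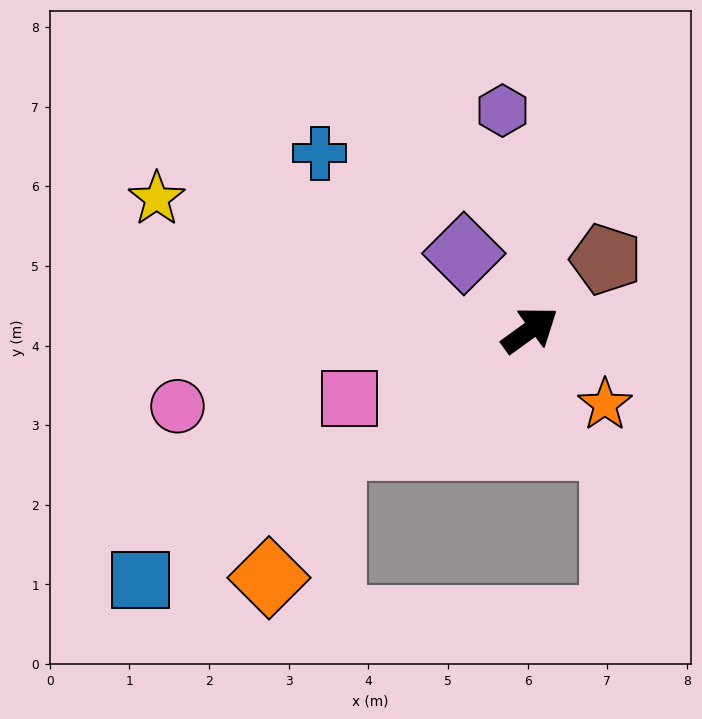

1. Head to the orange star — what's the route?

turn right 81°, forward 1.3 m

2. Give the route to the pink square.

turn left 165°, forward 2.4 m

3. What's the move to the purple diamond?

turn left 95°, forward 1.3 m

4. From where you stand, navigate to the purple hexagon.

turn left 61°, forward 2.8 m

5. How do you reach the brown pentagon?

turn left 7°, forward 1.3 m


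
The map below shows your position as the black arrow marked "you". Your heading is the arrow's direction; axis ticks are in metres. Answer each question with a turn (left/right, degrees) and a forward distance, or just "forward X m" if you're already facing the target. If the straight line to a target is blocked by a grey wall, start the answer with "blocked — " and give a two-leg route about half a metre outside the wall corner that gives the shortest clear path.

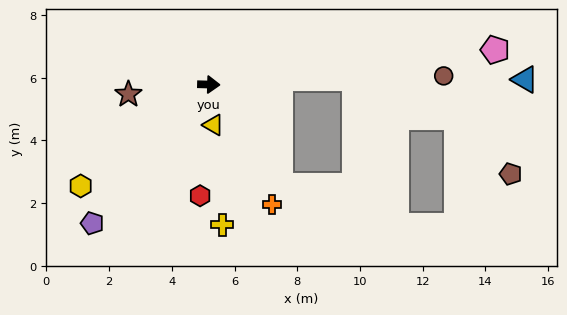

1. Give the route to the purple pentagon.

turn right 128°, forward 5.8 m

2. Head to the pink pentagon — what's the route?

turn left 8°, forward 9.2 m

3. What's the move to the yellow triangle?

turn right 82°, forward 1.3 m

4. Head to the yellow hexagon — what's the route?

turn right 140°, forward 5.2 m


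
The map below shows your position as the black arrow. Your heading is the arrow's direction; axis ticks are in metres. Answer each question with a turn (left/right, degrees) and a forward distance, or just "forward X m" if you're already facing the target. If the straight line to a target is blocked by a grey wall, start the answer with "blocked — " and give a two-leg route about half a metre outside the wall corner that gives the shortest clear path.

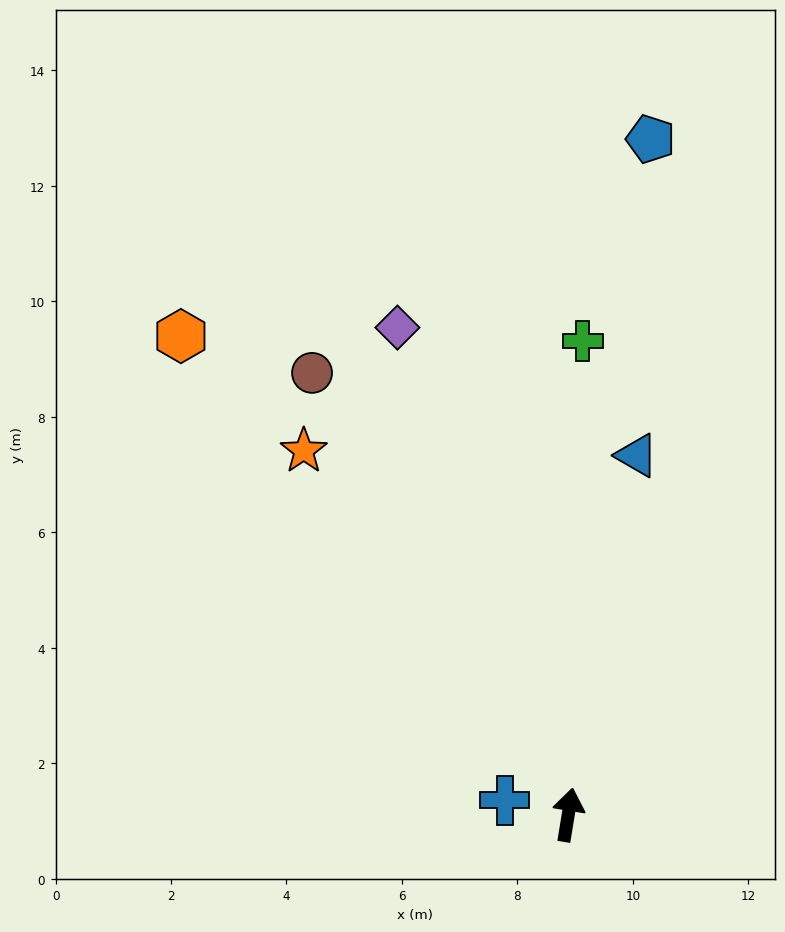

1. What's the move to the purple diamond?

turn left 29°, forward 8.9 m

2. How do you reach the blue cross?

turn left 86°, forward 1.1 m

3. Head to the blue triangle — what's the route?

forward 6.3 m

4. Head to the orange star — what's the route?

turn left 45°, forward 7.8 m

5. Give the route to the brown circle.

turn left 39°, forward 8.8 m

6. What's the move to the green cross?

turn left 8°, forward 8.2 m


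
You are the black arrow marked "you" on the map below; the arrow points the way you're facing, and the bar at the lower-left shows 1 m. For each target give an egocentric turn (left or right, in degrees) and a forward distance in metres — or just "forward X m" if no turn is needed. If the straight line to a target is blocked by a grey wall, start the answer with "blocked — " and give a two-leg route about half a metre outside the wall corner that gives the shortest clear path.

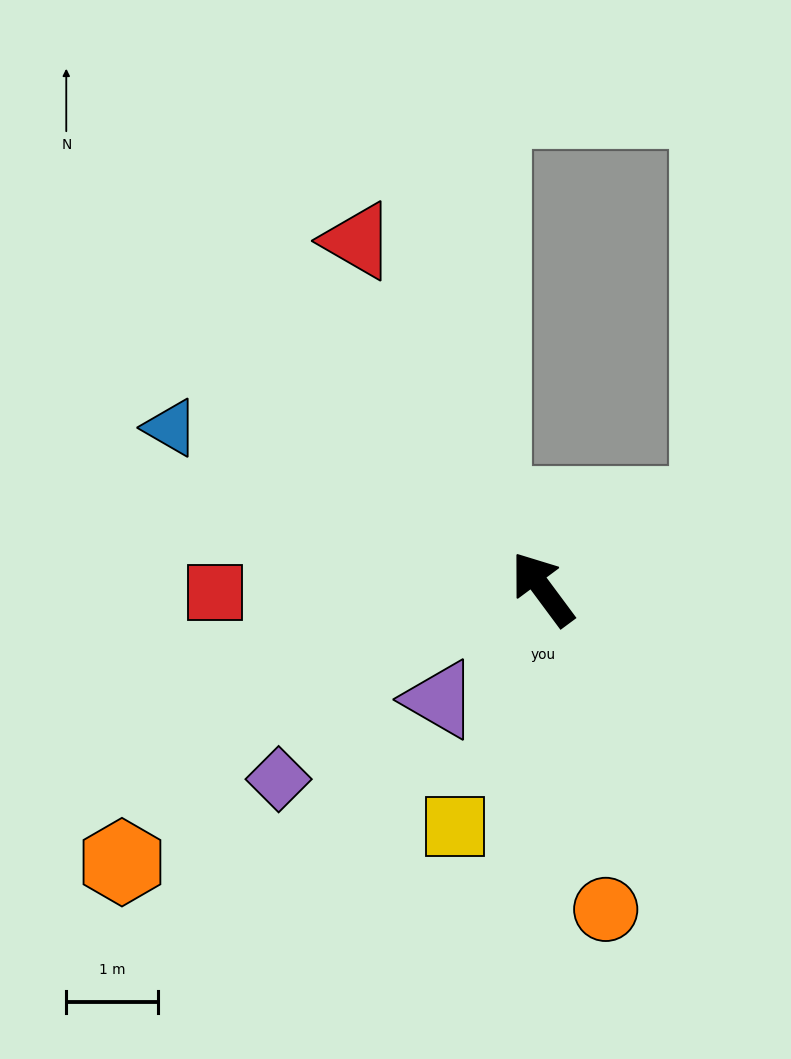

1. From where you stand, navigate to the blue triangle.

turn left 30°, forward 4.4 m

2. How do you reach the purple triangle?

turn left 100°, forward 1.6 m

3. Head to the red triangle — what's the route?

turn right 9°, forward 4.3 m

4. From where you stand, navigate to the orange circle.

turn left 155°, forward 3.5 m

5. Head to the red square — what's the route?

turn left 54°, forward 3.6 m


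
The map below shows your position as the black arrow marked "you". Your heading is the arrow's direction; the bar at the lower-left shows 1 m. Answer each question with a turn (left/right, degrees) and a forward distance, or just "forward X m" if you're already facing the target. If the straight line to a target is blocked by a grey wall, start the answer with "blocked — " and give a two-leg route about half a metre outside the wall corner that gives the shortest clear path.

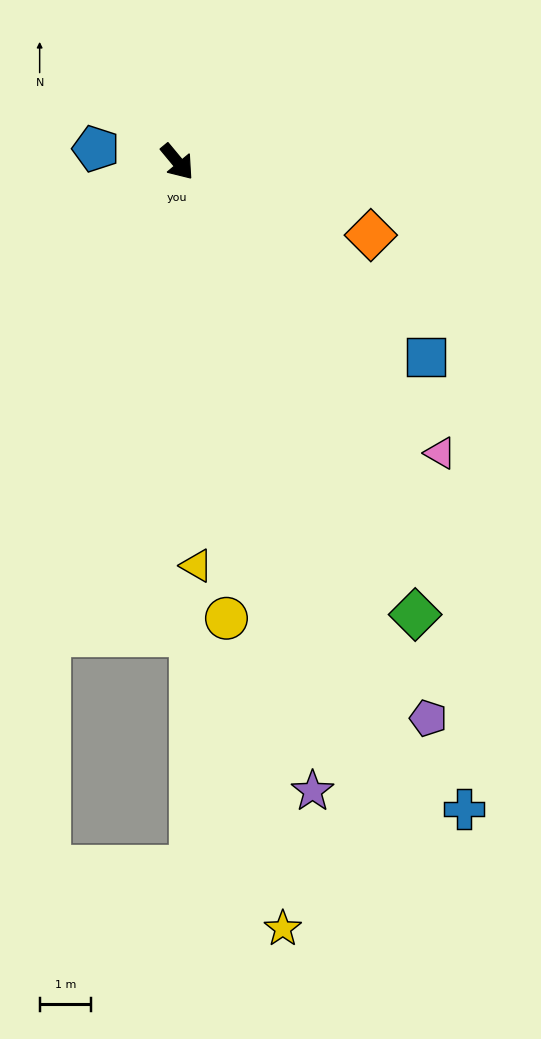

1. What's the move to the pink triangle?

turn left 2°, forward 7.6 m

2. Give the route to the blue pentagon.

turn right 139°, forward 1.6 m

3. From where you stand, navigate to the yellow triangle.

turn right 37°, forward 7.9 m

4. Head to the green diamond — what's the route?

turn right 12°, forward 10.0 m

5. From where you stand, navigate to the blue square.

turn left 12°, forward 6.2 m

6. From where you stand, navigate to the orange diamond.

turn left 30°, forward 4.0 m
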